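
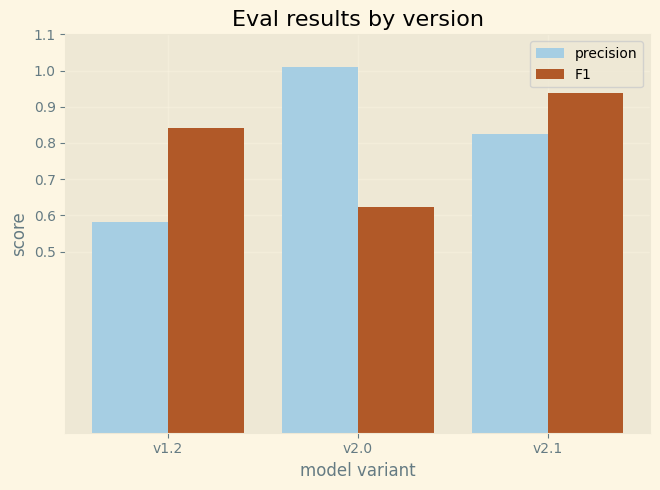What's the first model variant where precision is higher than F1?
v2.0

v1.2: precision ≈ 0.6 vs F1 ≈ 0.8 (not yet); v2.0: precision ≈ 1.0 vs F1 ≈ 0.6 (first crossover).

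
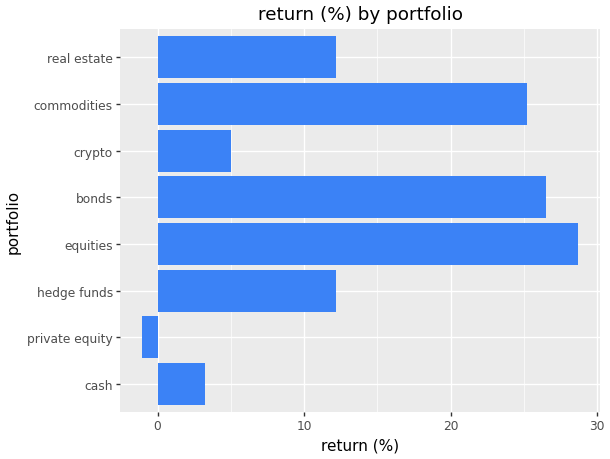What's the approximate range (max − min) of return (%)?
Max equities ≈ 30, min private equity ≈ 0; range ≈ 30.

≈ 30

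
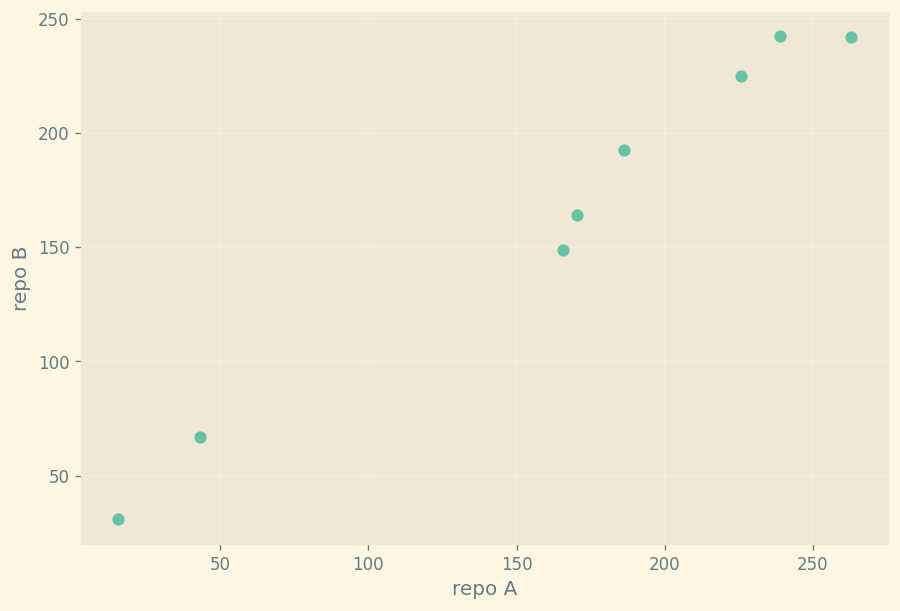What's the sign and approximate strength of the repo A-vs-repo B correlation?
positive, strong

Points are positively correlated; strong (|r| ≈ 1.0).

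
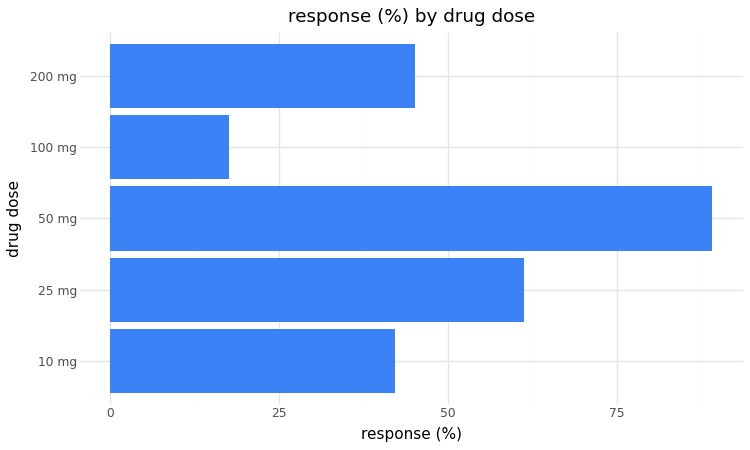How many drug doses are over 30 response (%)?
4

Above 30: 10 mg, 25 mg, 50 mg, 200 mg.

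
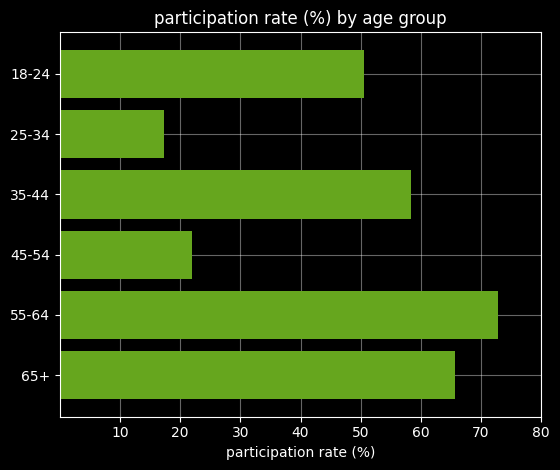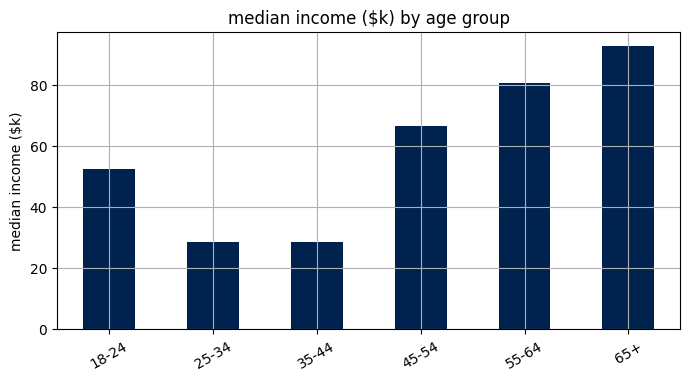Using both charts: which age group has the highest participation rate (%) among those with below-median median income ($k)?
35-44

Chart 2 median median income ($k) ≈ 60; below-median age groups: 18-24, 25-34, 35-44. Among those, 35-44 has the highest participation rate (%) (≈ 60).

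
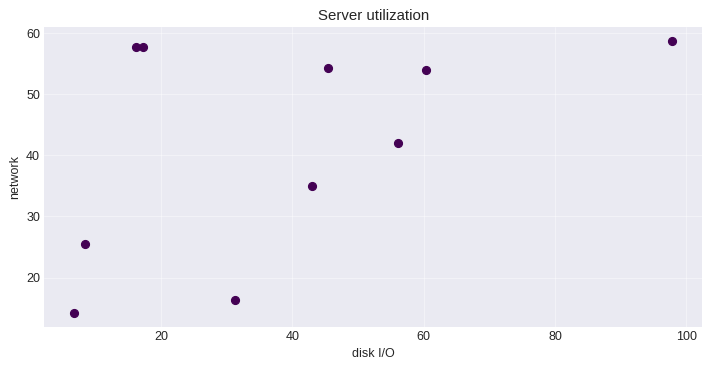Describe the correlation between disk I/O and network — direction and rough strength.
Points are positively correlated; moderate (|r| ≈ 0.5).

positive, moderate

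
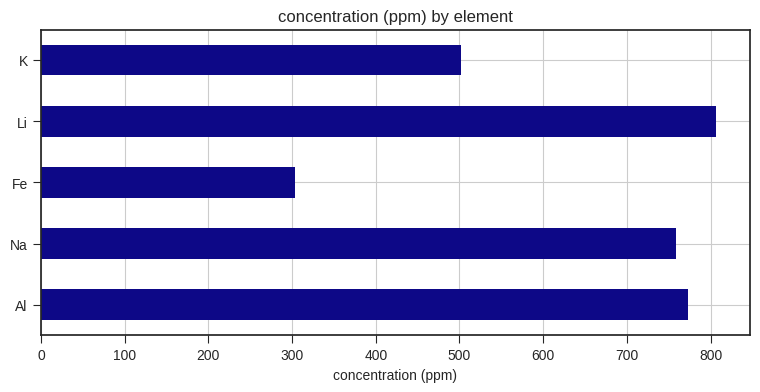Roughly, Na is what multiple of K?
≈ 1.6×

Na ≈ 800, K ≈ 500; 800/500 ≈ 1.6.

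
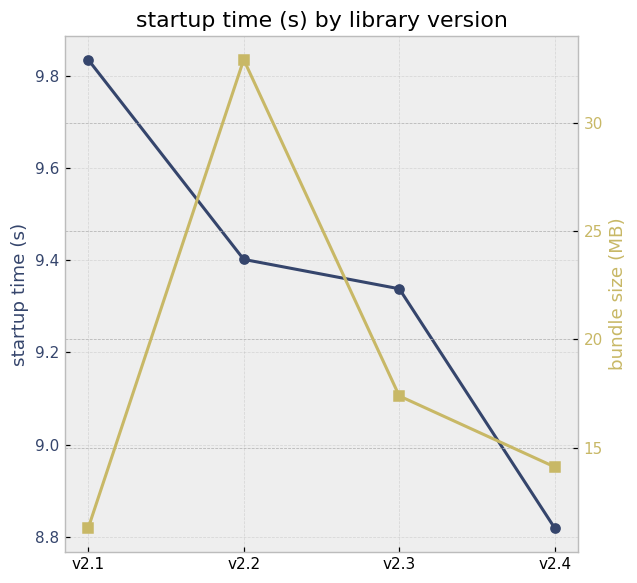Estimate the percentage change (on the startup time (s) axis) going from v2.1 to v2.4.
v2.1 ≈ 9.8, v2.4 ≈ 8.8; (8.8 − 9.8) / 9.8 ≈ -10.2%.

≈ -10.2%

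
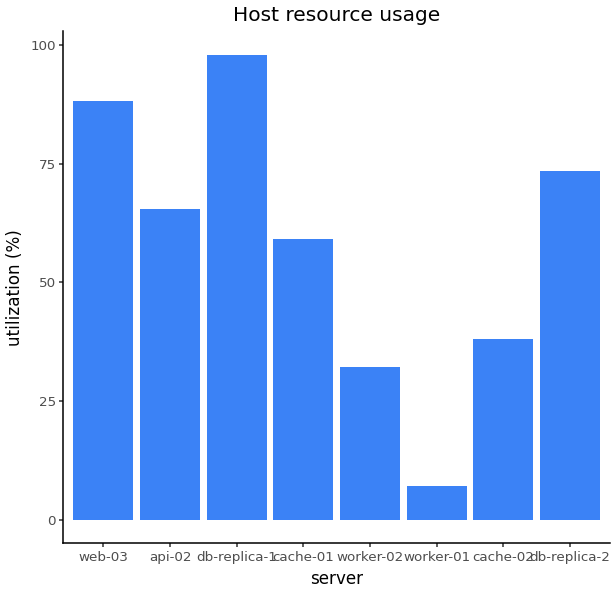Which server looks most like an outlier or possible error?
worker-01 ≈ 10; the rest sit between ≈ 30 and ≈ 100.

worker-01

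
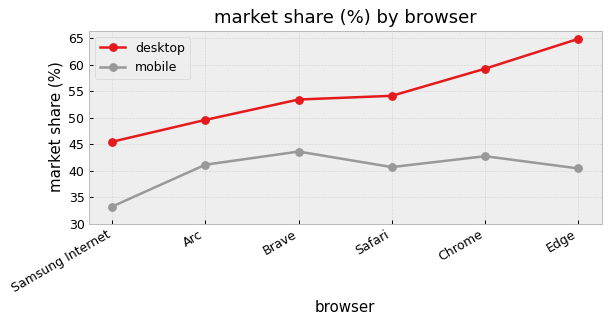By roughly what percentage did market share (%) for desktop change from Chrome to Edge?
Chrome ≈ 60, Edge ≈ 65; (65 − 60) / 60 ≈ +8.3%.

≈ +8.3%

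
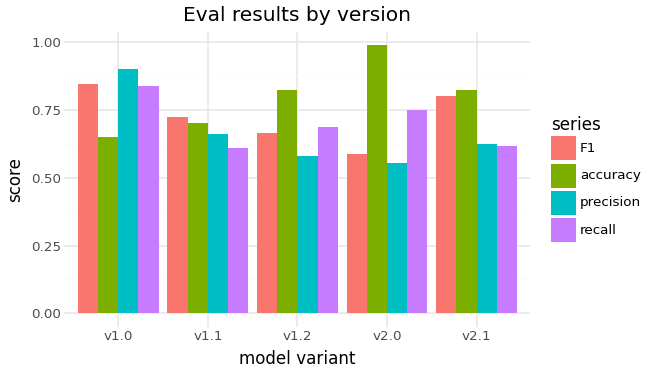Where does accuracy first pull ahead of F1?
v1.2

v1.1: accuracy ≈ 0.7 vs F1 ≈ 0.7 (not yet); v1.2: accuracy ≈ 0.8 vs F1 ≈ 0.7 (first crossover).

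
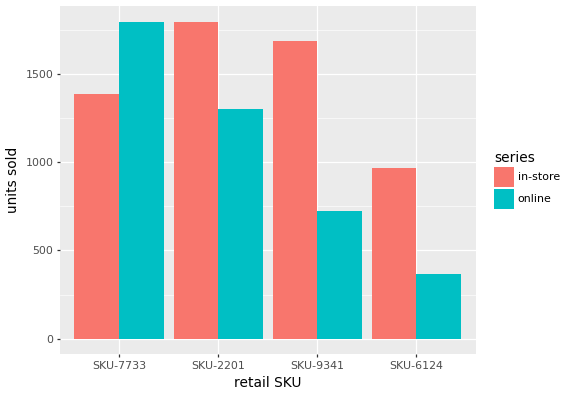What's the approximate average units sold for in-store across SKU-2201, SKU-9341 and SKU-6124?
(1800 + 1600 + 1000) / 3 ≈ 1467.

≈ 1467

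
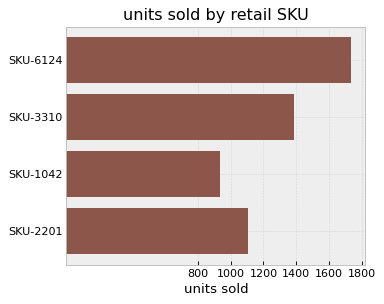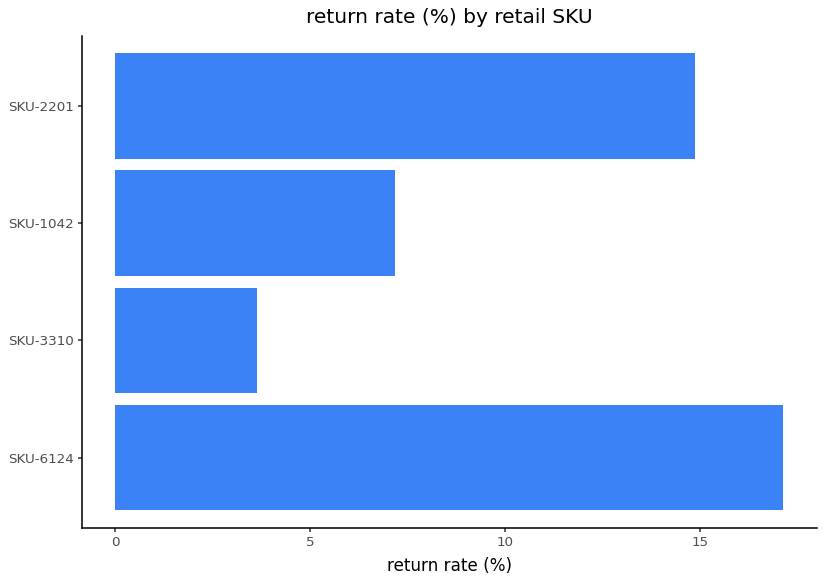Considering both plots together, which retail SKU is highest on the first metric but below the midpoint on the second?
SKU-3310

Chart 2 median return rate (%) ≈ 12; below-median retail SKUs: SKU-3310, SKU-1042. Among those, SKU-3310 has the highest units sold (≈ 1400).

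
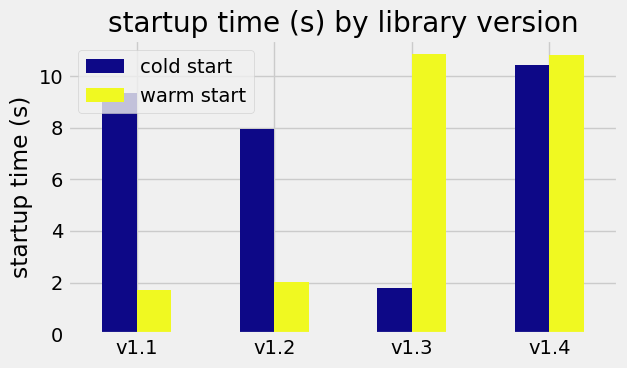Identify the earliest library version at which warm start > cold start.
v1.3

v1.2: warm start ≈ 2 vs cold start ≈ 8 (not yet); v1.3: warm start ≈ 11 vs cold start ≈ 2 (first crossover).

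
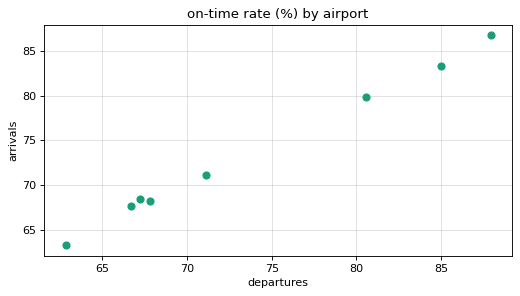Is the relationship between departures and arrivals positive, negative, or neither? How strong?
Points are positively correlated; strong (|r| ≈ 1.0).

positive, strong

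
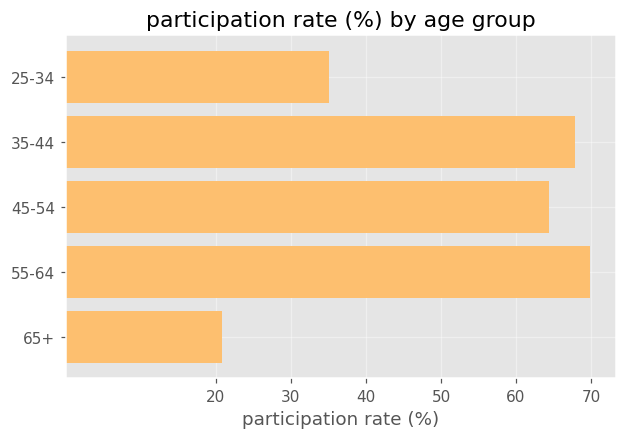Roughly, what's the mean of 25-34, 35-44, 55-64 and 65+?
(40 + 70 + 70 + 20) / 4 ≈ 50.

≈ 50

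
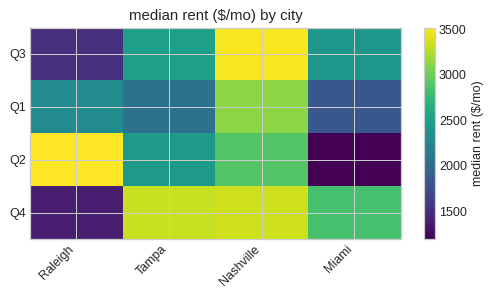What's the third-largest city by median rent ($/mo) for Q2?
Top 4 for Q2: Raleigh ≈ 3600, Nashville ≈ 2800, Tampa ≈ 2400, Miami ≈ 1200.

Tampa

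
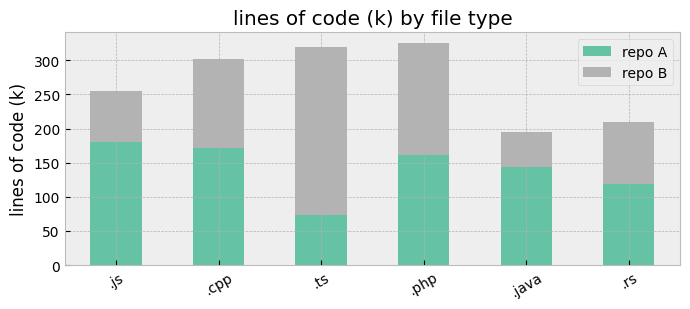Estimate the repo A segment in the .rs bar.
repo A top ≈ 100, bottom ≈ 0; segment ≈ 100.

≈ 100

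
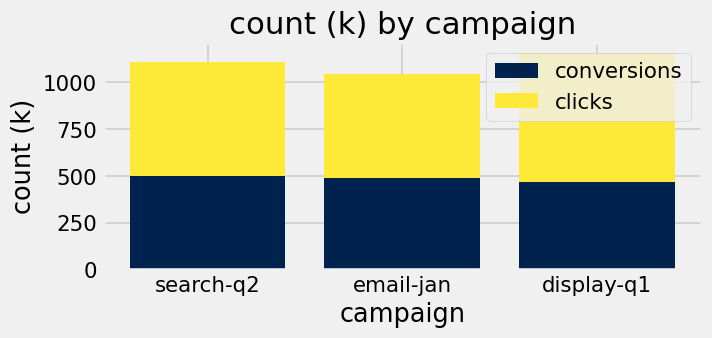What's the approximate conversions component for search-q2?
≈ 500

conversions top ≈ 500, bottom ≈ 0; segment ≈ 500.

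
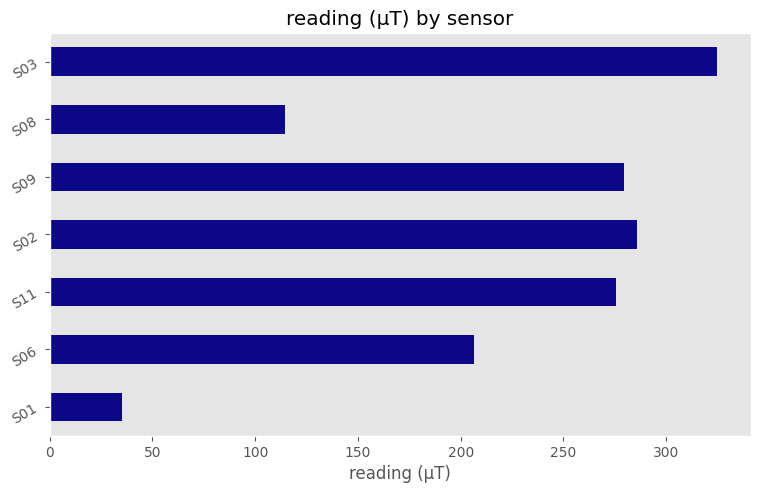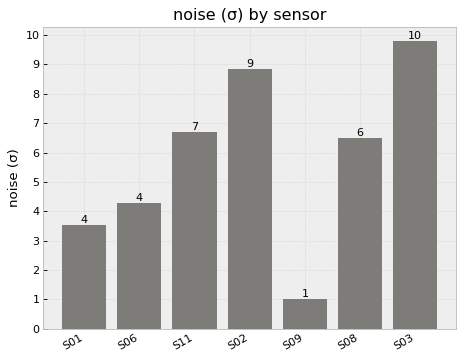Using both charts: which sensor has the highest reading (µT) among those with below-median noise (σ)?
Chart 2 median noise (σ) ≈ 6; below-median sensors: S01, S06, S09. Among those, S09 has the highest reading (µT) (≈ 300).

S09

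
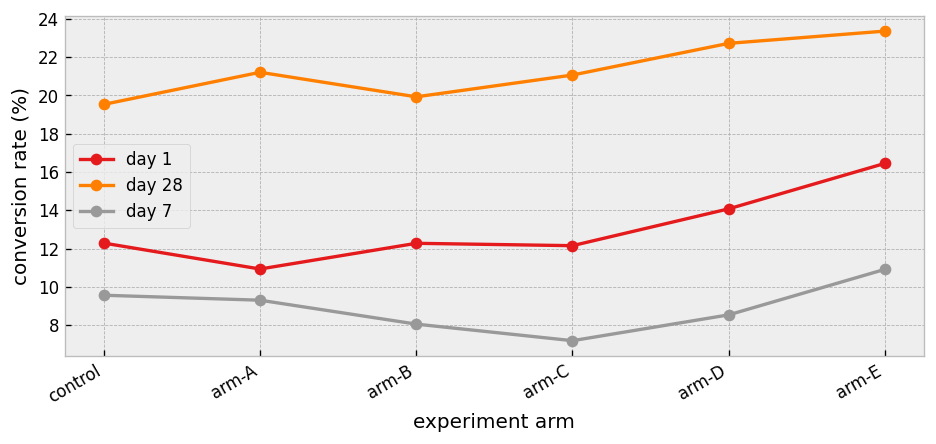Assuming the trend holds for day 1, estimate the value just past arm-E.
Last three: 12, 14, 16 → slope ≈ 2/step → next ≈ 18.

≈ 18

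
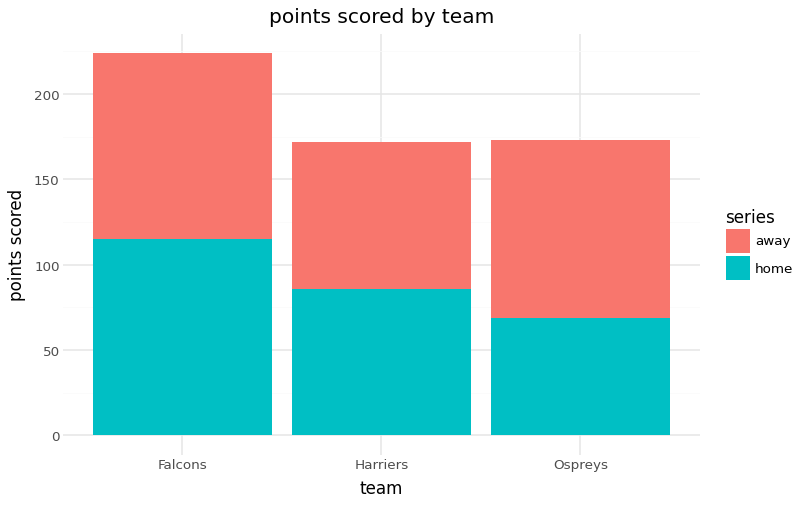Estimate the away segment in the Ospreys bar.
away top ≈ 180, bottom ≈ 60; segment ≈ 120.

≈ 120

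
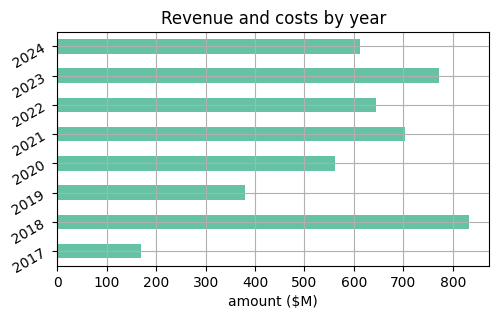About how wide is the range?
Max 2018 ≈ 800, min 2017 ≈ 200; range ≈ 600.

≈ 600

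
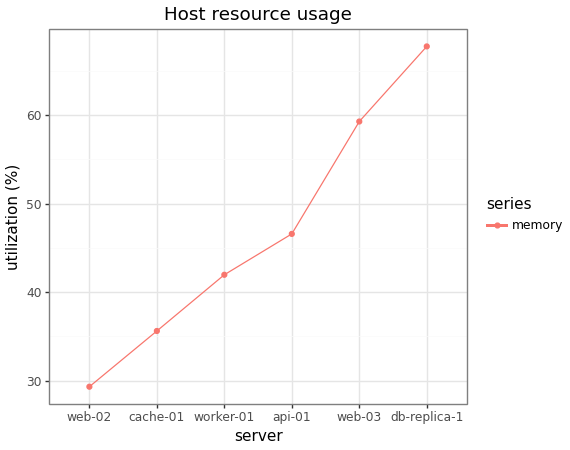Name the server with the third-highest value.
Top 4: db-replica-1 ≈ 70, web-03 ≈ 60, api-01 ≈ 45, worker-01 ≈ 40.

api-01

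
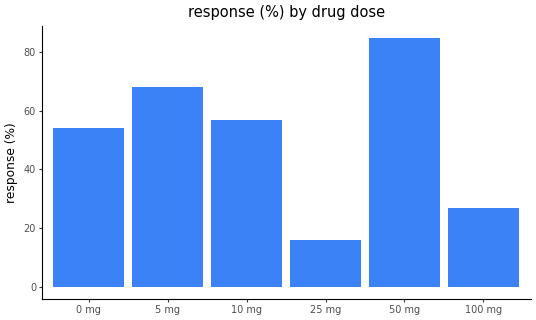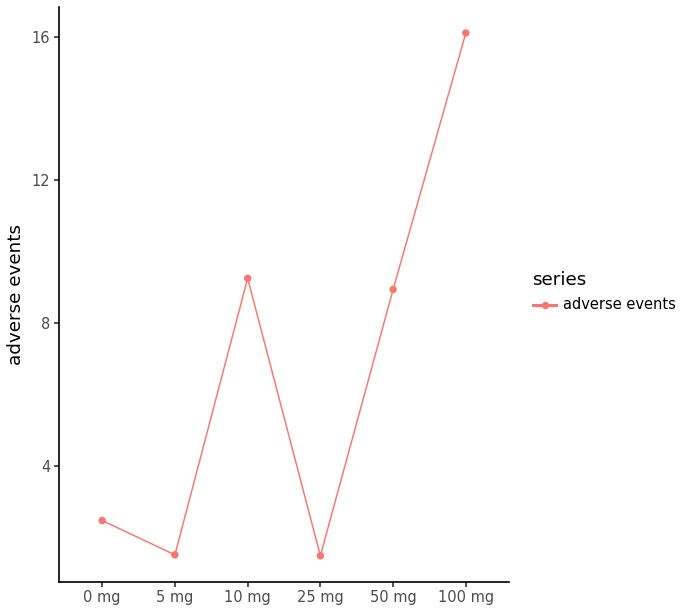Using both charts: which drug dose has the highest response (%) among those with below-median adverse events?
5 mg

Chart 2 median adverse events ≈ 6; below-median drug doses: 0 mg, 5 mg, 25 mg. Among those, 5 mg has the highest response (%) (≈ 70).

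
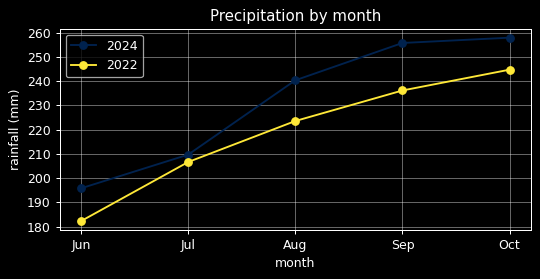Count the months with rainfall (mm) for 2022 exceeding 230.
2

Above 230: Sep, Oct.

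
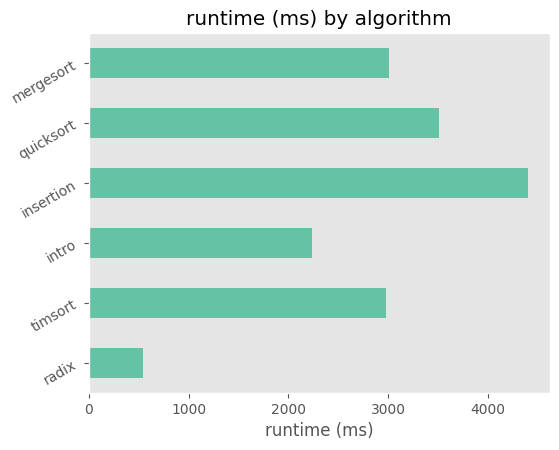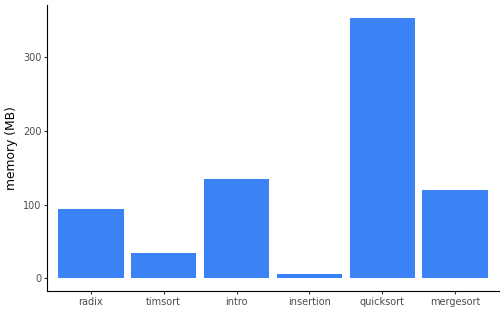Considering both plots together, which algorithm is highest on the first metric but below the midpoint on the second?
insertion

Chart 2 median memory (MB) ≈ 100; below-median algorithms: radix, timsort, insertion. Among those, insertion has the highest runtime (ms) (≈ 4500).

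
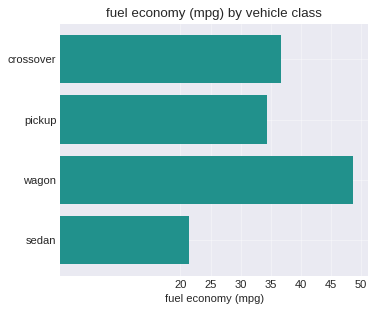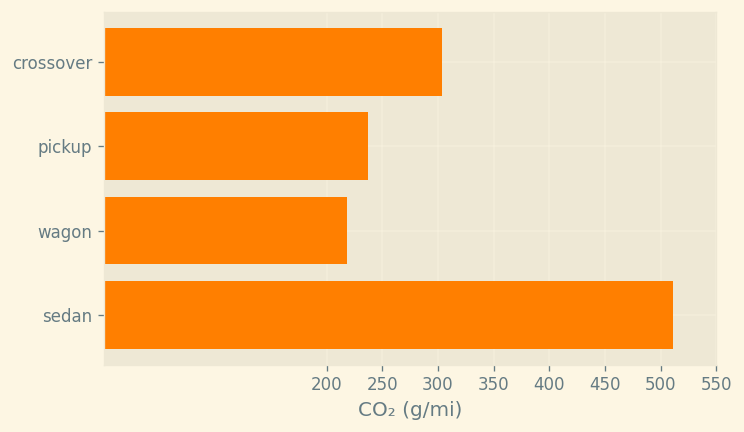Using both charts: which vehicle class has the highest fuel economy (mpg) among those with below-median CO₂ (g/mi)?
Chart 2 median CO₂ (g/mi) ≈ 250; below-median vehicle classes: pickup, wagon. Among those, wagon has the highest fuel economy (mpg) (≈ 50).

wagon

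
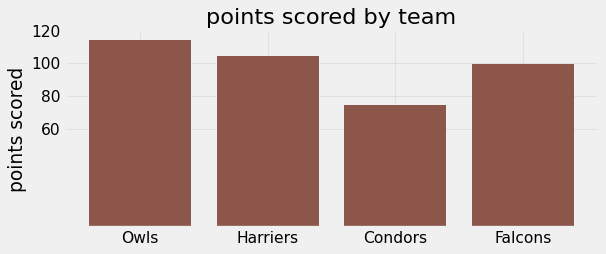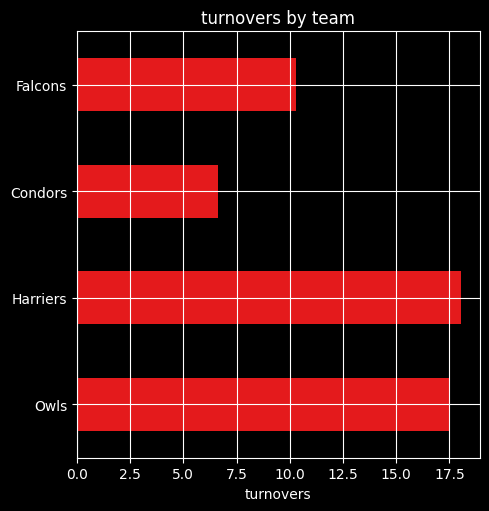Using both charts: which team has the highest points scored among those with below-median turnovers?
Chart 2 median turnovers ≈ 14; below-median teams: Condors, Falcons. Among those, Falcons has the highest points scored (≈ 100).

Falcons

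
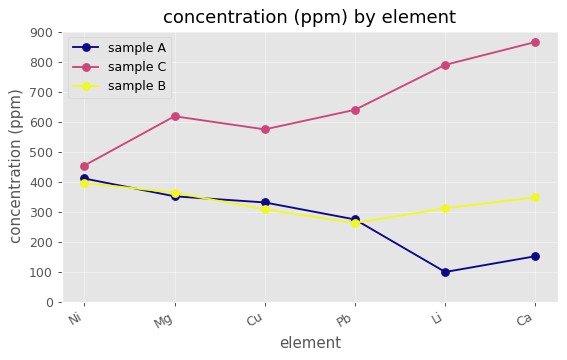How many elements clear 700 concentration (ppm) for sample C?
2

Above 700: Li, Ca.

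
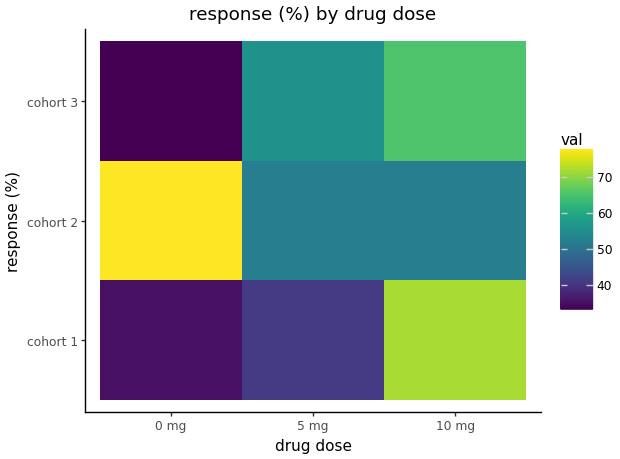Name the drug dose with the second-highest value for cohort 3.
5 mg

Top 3 for cohort 3: 10 mg ≈ 65, 5 mg ≈ 55, 0 mg ≈ 35.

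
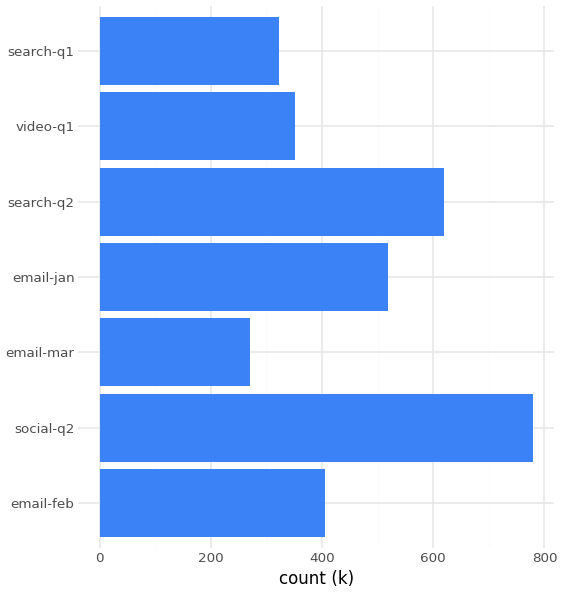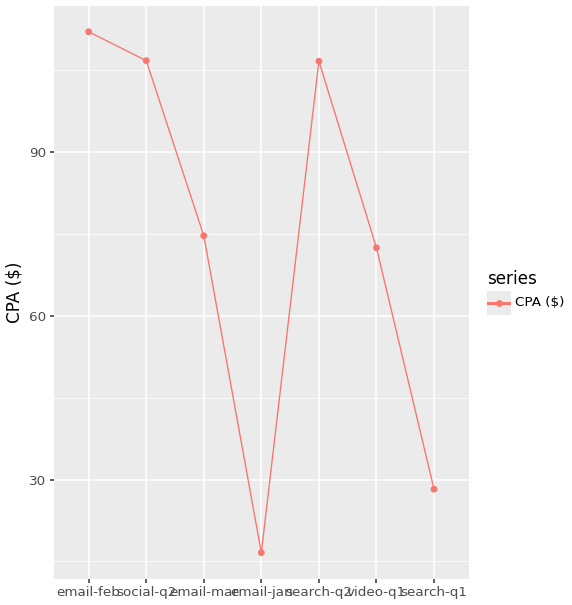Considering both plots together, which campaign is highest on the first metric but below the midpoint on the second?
email-jan

Chart 2 median CPA ($) ≈ 80; below-median campaigns: email-jan, video-q1, search-q1. Among those, email-jan has the highest count (k) (≈ 500).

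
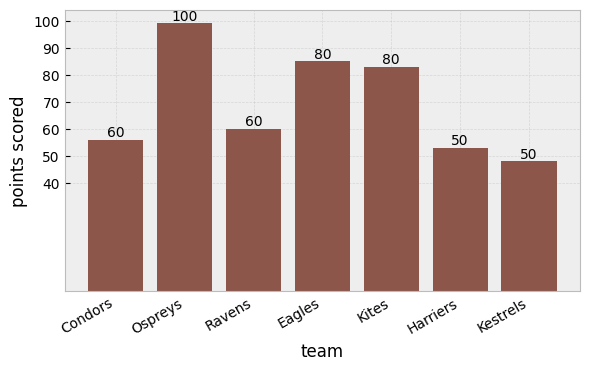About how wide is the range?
Max Ospreys ≈ 100, min Kestrels ≈ 50; range ≈ 50.

≈ 50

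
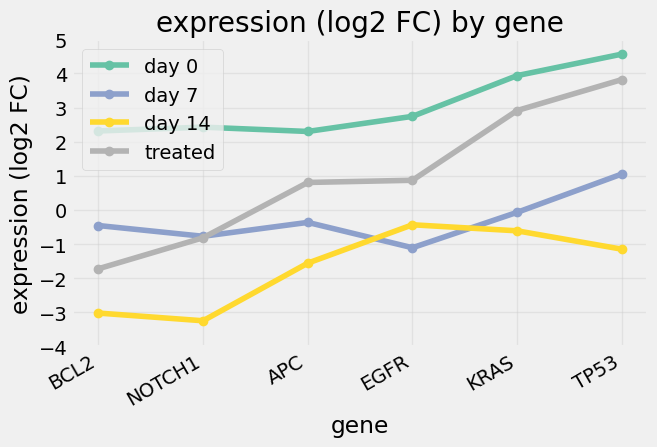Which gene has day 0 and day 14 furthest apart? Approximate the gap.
TP53: day 0 ≈ 5, day 14 ≈ -1 → gap ≈ 6. Next-largest (NOTCH1) is only ≈ 5.

TP53, ≈ 6 log2 FC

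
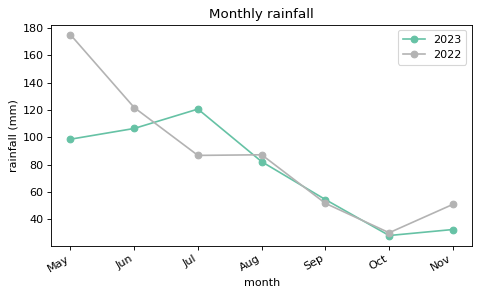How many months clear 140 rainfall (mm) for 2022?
Above 140: May.

1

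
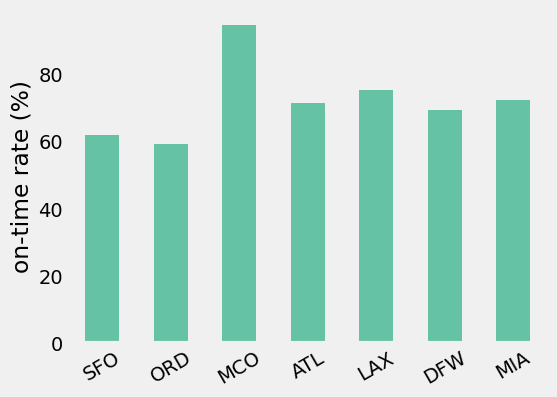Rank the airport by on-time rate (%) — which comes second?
LAX

Top 3: MCO ≈ 90, LAX ≈ 80, MIA ≈ 70.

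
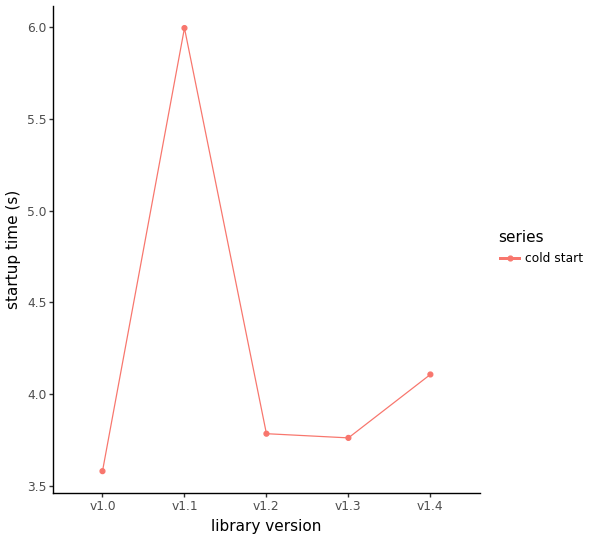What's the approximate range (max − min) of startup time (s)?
Max v1.1 ≈ 6.0, min v1.0 ≈ 3.5; range ≈ 2.5.

≈ 2.5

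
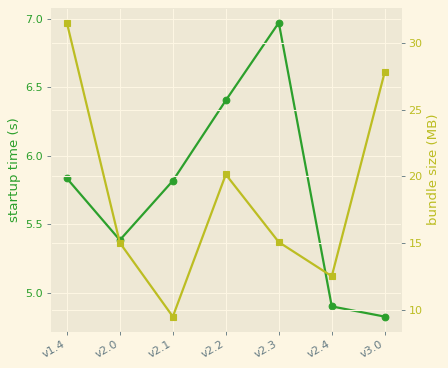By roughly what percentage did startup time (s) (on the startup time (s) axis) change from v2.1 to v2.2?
v2.1 ≈ 5.8, v2.2 ≈ 6.4; (6.4 − 5.8) / 5.8 ≈ +10.3%.

≈ +10.3%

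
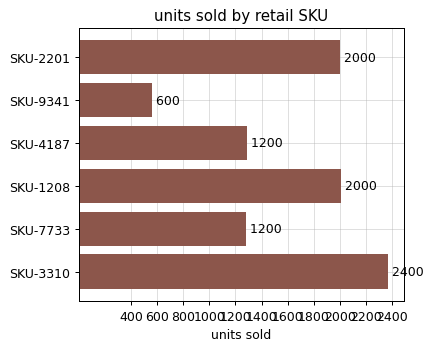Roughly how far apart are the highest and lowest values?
≈ 1800

Max SKU-3310 ≈ 2400, min SKU-9341 ≈ 600; range ≈ 1800.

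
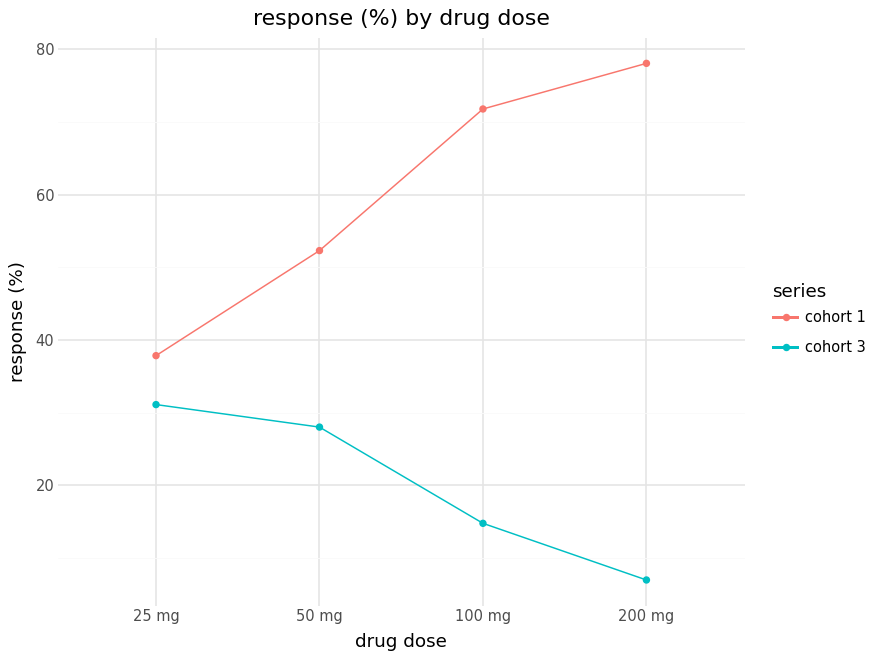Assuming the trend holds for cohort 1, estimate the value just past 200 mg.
Last three: 50, 70, 80 → slope ≈ 15/step → next ≈ 95.

≈ 95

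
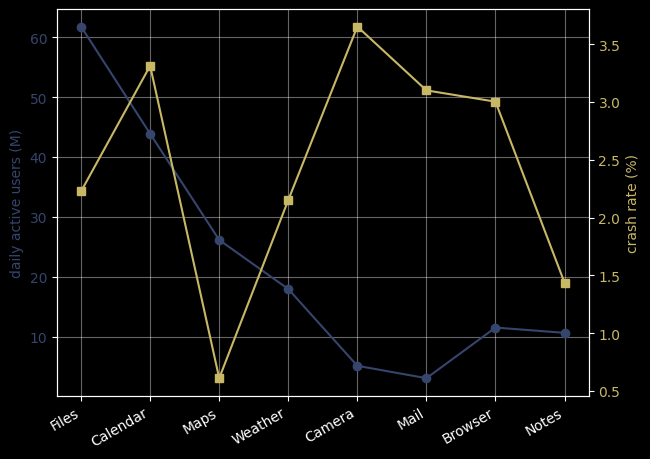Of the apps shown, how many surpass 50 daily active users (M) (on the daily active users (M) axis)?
Above 50: Files.

1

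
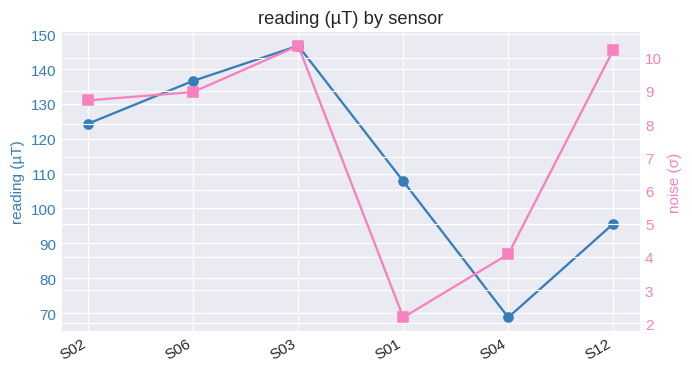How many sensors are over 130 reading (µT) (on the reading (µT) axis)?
2

Above 130: S06, S03.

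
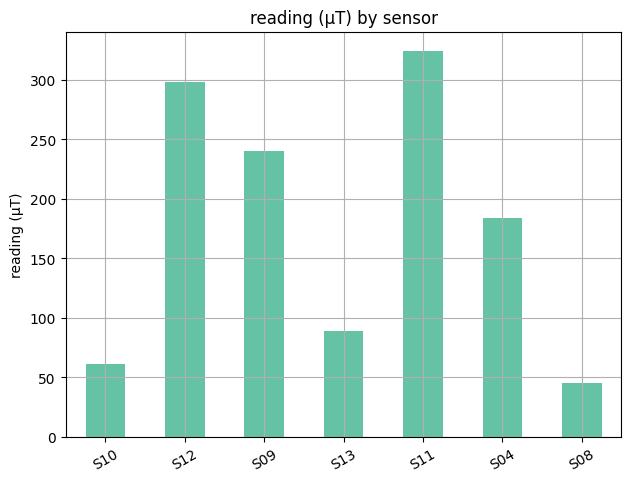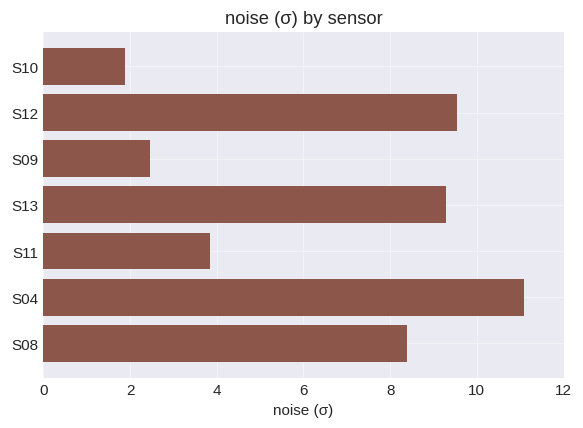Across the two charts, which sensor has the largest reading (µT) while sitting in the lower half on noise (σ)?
S11

Chart 2 median noise (σ) ≈ 8; below-median sensors: S10, S09, S11. Among those, S11 has the highest reading (µT) (≈ 300).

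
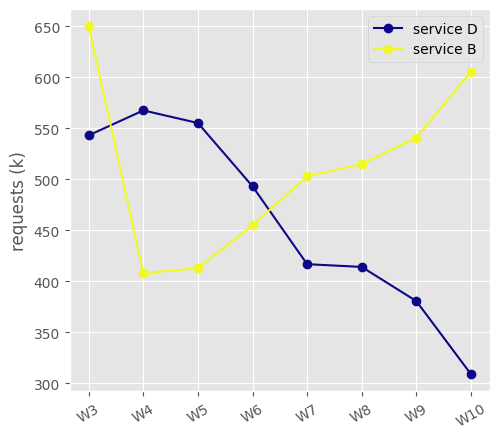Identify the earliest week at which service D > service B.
W3: service D ≈ 550 vs service B ≈ 650 (not yet); W4: service D ≈ 550 vs service B ≈ 400 (first crossover).

W4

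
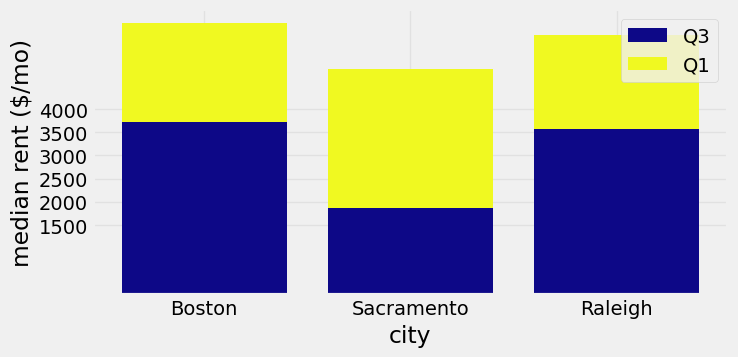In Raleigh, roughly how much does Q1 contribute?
Q1 top ≈ 5500, bottom ≈ 3500; segment ≈ 2000.

≈ 2000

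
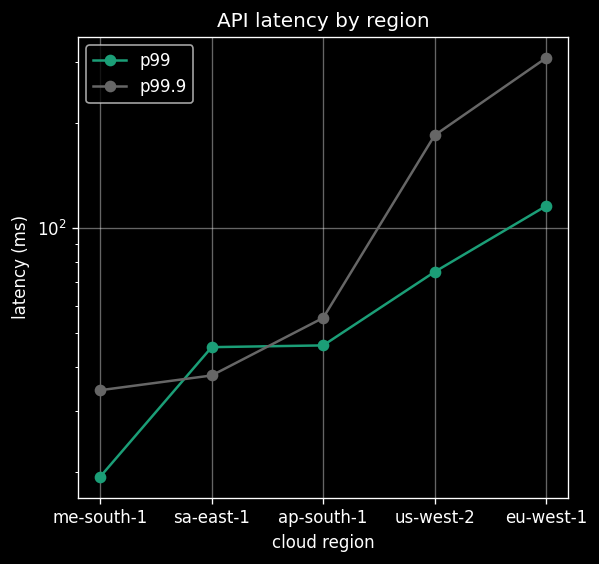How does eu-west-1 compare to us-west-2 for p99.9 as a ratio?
≈ 1.71×

eu-west-1 ≈ 300, us-west-2 ≈ 175; 300/175 ≈ 1.71.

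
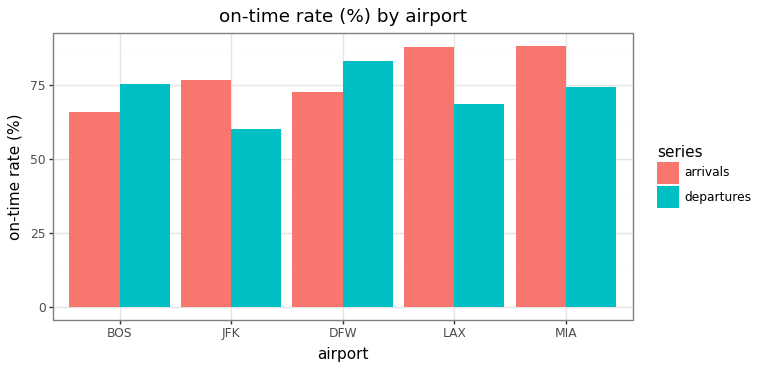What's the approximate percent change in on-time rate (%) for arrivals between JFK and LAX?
≈ +12.5%

JFK ≈ 80, LAX ≈ 90; (90 − 80) / 80 ≈ +12.5%.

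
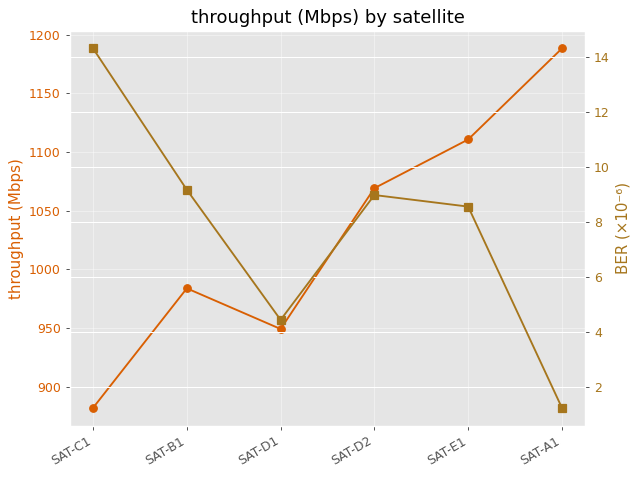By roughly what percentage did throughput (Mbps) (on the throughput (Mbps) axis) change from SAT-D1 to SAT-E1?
≈ +15.8%

SAT-D1 ≈ 950, SAT-E1 ≈ 1100; (1100 − 950) / 950 ≈ +15.8%.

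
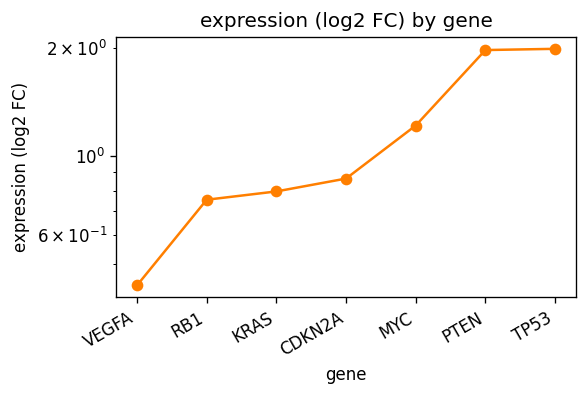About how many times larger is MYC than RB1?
≈ 1.5×

MYC ≈ 1.2, RB1 ≈ 0.8; 1.2/0.8 ≈ 1.5.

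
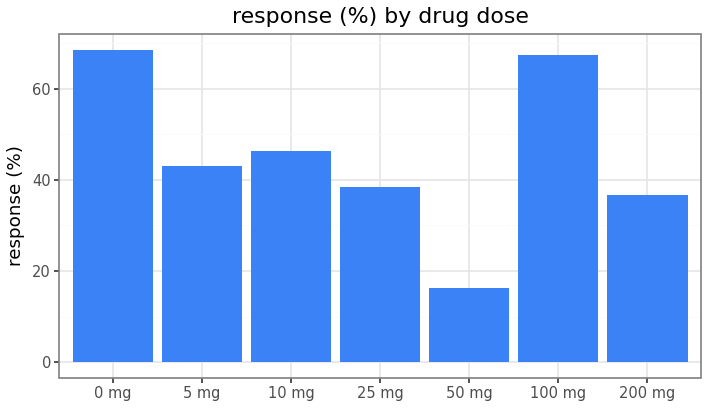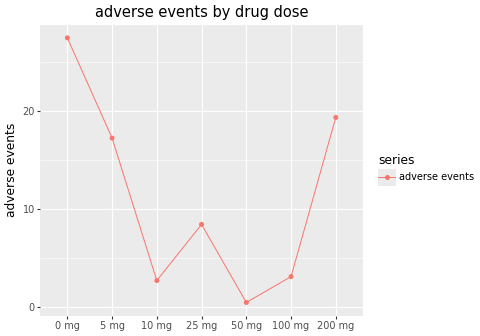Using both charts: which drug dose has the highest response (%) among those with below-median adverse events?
100 mg

Chart 2 median adverse events ≈ 10; below-median drug doses: 10 mg, 50 mg, 100 mg. Among those, 100 mg has the highest response (%) (≈ 70).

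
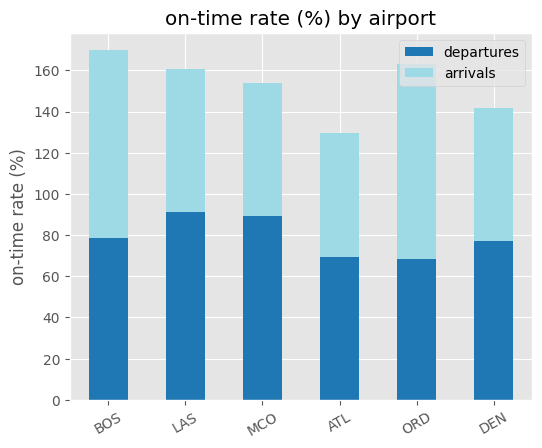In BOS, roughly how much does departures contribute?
≈ 80

departures top ≈ 80, bottom ≈ 0; segment ≈ 80.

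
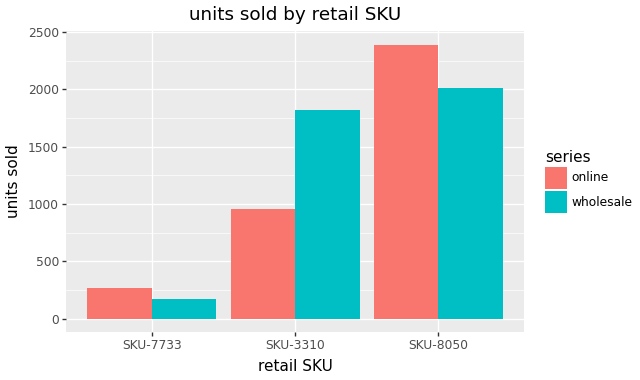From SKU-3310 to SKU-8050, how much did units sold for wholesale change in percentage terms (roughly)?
SKU-3310 ≈ 1800, SKU-8050 ≈ 2000; (2000 − 1800) / 1800 ≈ +11.1%.

≈ +11.1%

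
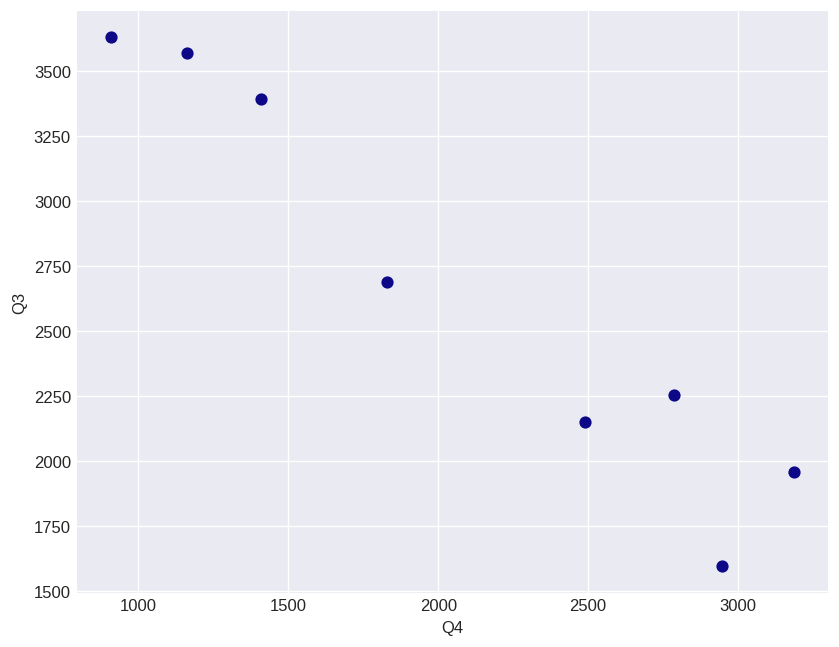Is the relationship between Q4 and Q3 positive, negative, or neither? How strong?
negative, strong

Points are negatively correlated; strong (|r| ≈ 1.0).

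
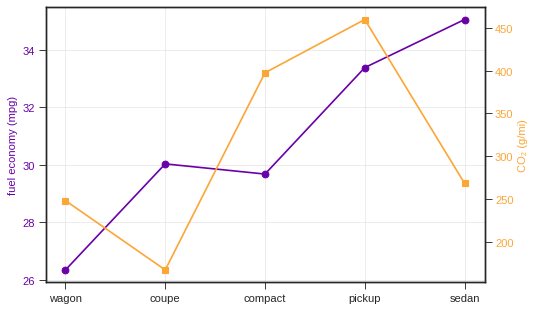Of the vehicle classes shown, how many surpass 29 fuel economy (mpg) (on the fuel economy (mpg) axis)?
4

Above 29: coupe, compact, pickup, sedan.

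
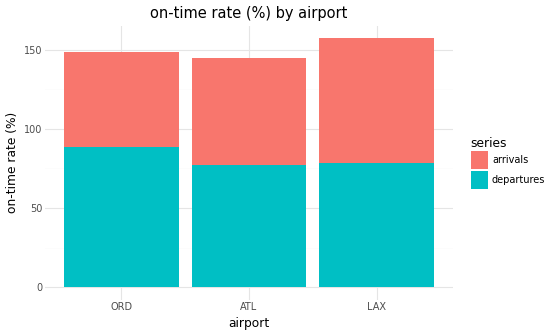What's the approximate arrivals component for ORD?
≈ 60

arrivals top ≈ 140, bottom ≈ 80; segment ≈ 60.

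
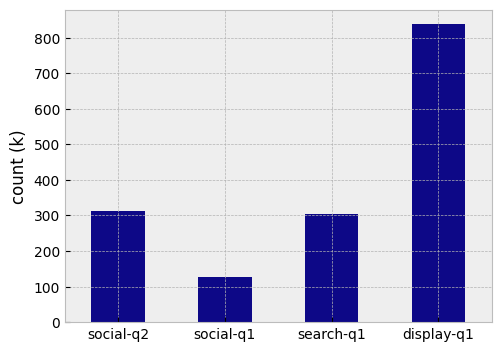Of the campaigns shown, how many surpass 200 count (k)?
Above 200: social-q2, search-q1, display-q1.

3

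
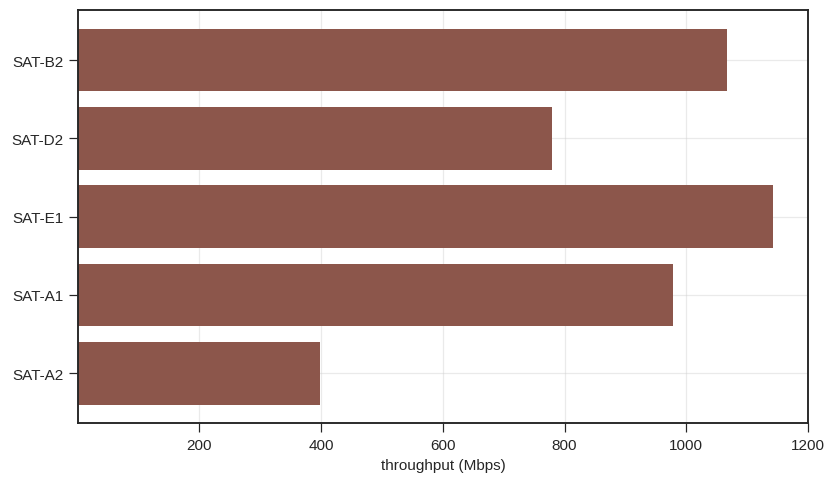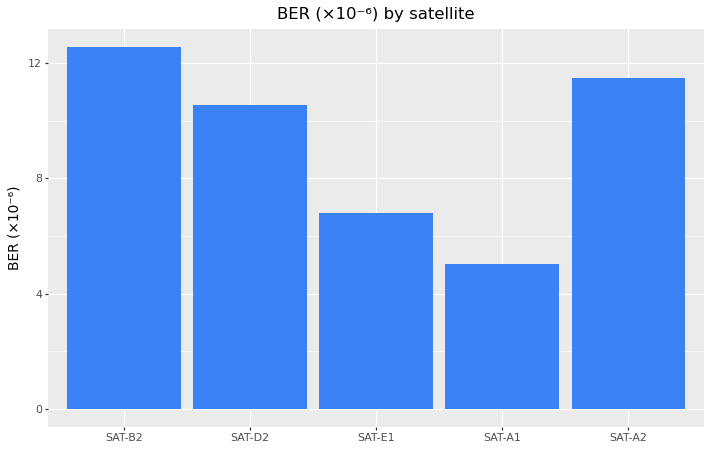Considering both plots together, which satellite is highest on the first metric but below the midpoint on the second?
SAT-E1

Chart 2 median BER (×10⁻⁶) ≈ 10; below-median satellites: SAT-E1, SAT-A1. Among those, SAT-E1 has the highest throughput (Mbps) (≈ 1200).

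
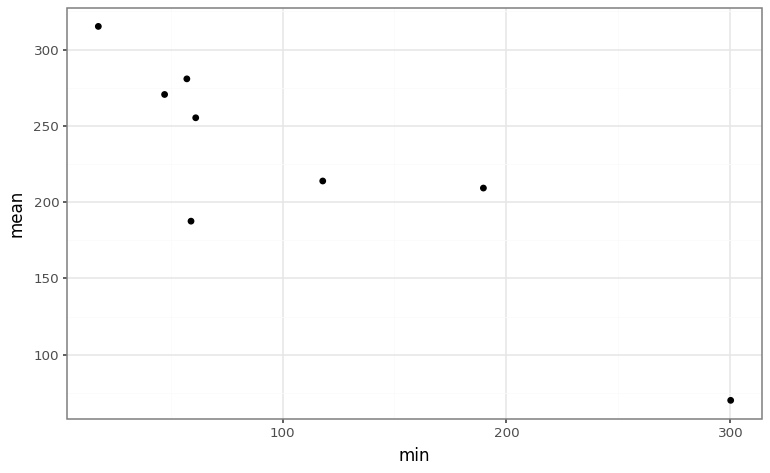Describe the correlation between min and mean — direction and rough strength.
Points are negatively correlated; strong (|r| ≈ 0.9).

negative, strong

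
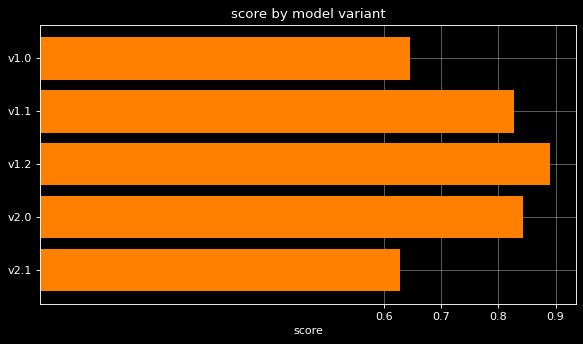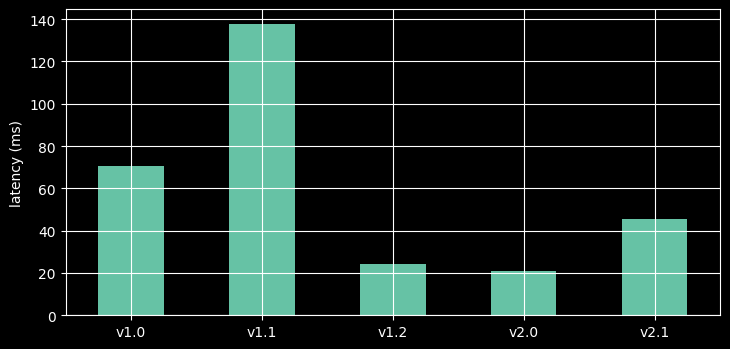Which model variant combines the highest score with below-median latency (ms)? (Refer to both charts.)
Chart 2 median latency (ms) ≈ 40; below-median model variants: v1.2, v2.0. Among those, v1.2 has the highest score (≈ 0.9).

v1.2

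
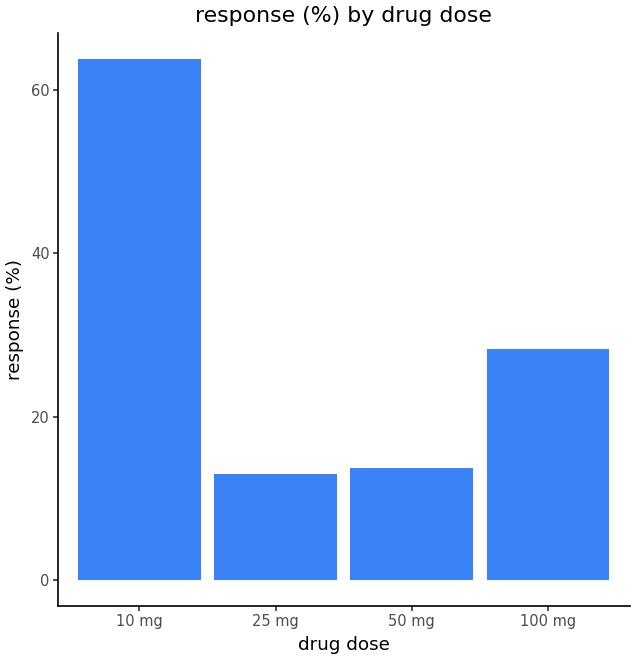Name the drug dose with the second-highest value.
Top 3: 10 mg ≈ 60, 100 mg ≈ 30, 50 mg ≈ 10.

100 mg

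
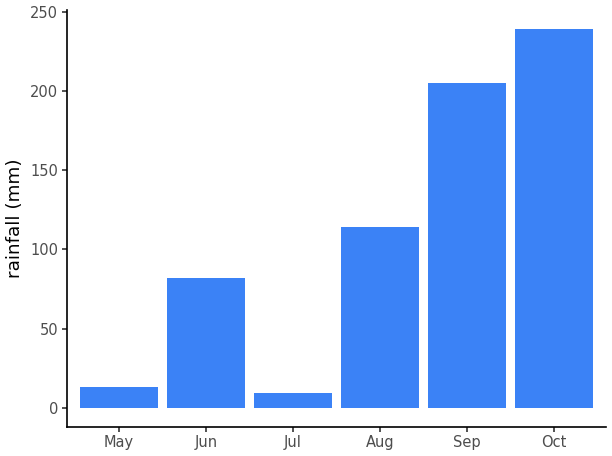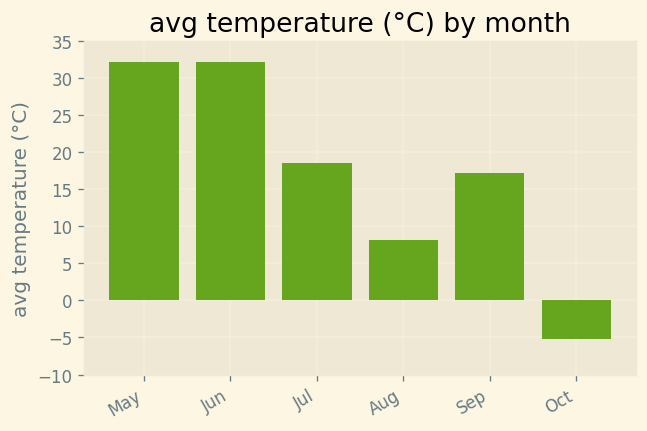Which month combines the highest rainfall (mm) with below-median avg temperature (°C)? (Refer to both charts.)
Chart 2 median avg temperature (°C) ≈ 20; below-median months: Aug, Sep, Oct. Among those, Oct has the highest rainfall (mm) (≈ 250).

Oct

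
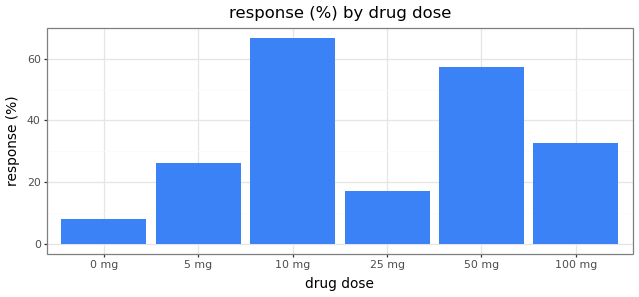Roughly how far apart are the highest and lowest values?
Max 10 mg ≈ 70, min 0 mg ≈ 10; range ≈ 60.

≈ 60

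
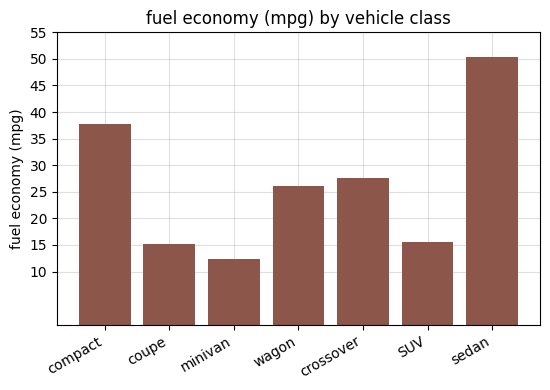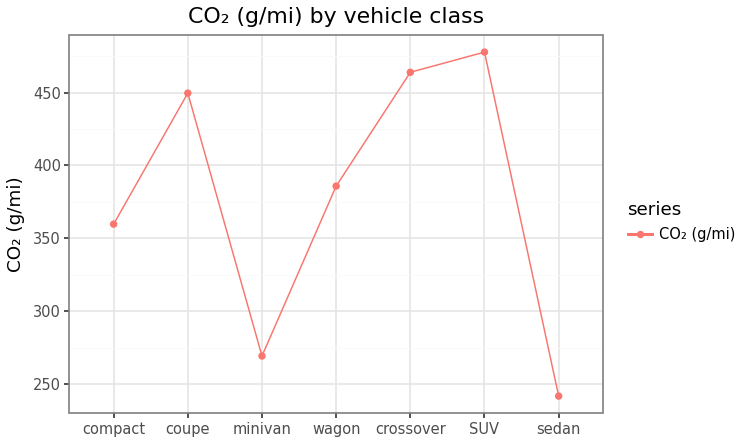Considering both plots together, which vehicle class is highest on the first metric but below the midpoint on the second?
Chart 2 median CO₂ (g/mi) ≈ 400; below-median vehicle classes: compact, minivan, sedan. Among those, sedan has the highest fuel economy (mpg) (≈ 50).

sedan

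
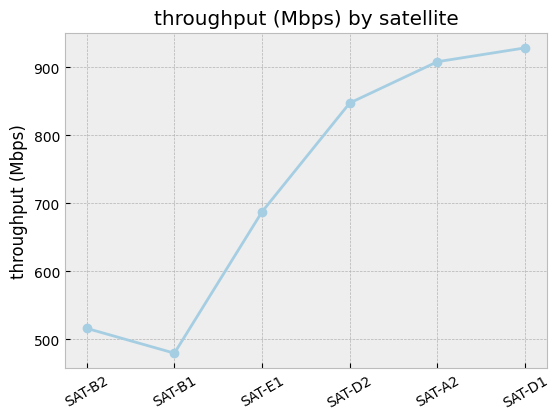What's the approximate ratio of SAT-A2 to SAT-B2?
≈ 1.8×

SAT-A2 ≈ 900, SAT-B2 ≈ 500; 900/500 ≈ 1.8.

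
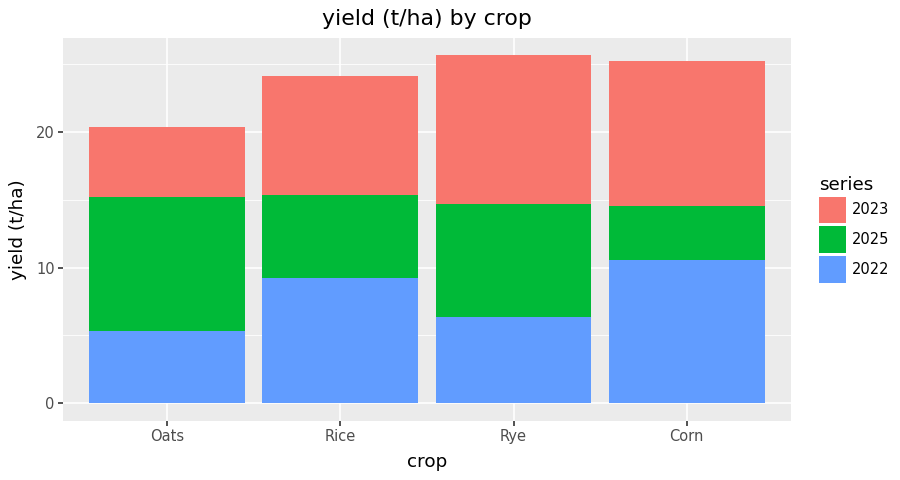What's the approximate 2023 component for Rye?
2023 top ≈ 25, bottom ≈ 15; segment ≈ 10.

≈ 10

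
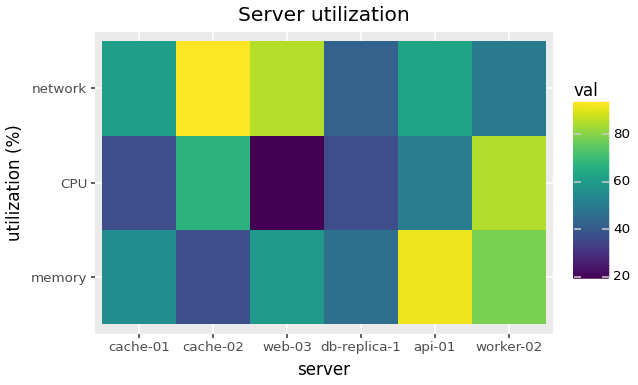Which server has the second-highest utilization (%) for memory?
Top 3 for memory: api-01 ≈ 90, worker-02 ≈ 80, web-03 ≈ 60.

worker-02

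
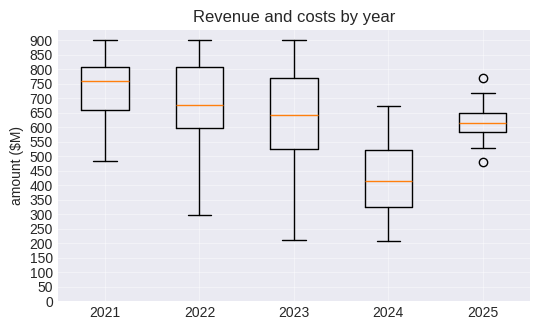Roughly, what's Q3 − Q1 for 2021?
≈ 150

Q3 ≈ 800, Q1 ≈ 650; IQR ≈ 150.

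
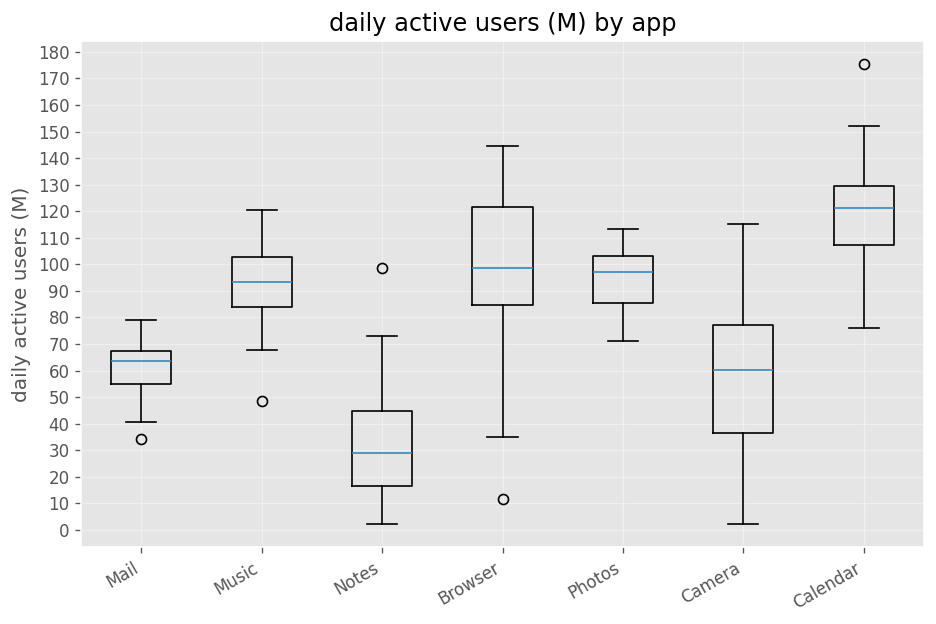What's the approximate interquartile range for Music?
Q3 ≈ 100, Q1 ≈ 80; IQR ≈ 20.

≈ 20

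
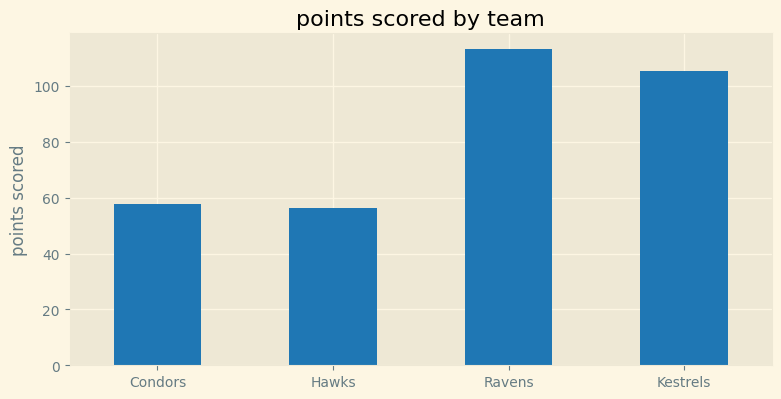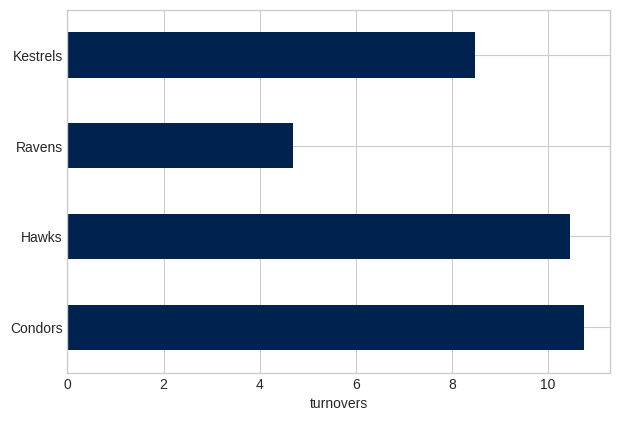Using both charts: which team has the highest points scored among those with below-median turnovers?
Chart 2 median turnovers ≈ 9; below-median teams: Ravens, Kestrels. Among those, Ravens has the highest points scored (≈ 120).

Ravens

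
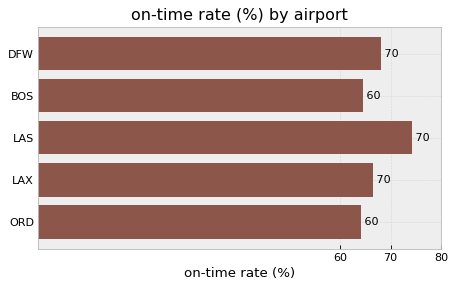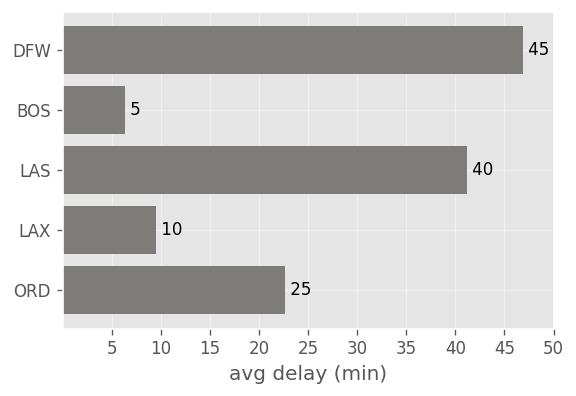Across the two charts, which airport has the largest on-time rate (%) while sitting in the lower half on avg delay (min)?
Chart 2 median avg delay (min) ≈ 25; below-median airports: BOS, LAX. Among those, LAX has the highest on-time rate (%) (≈ 70).

LAX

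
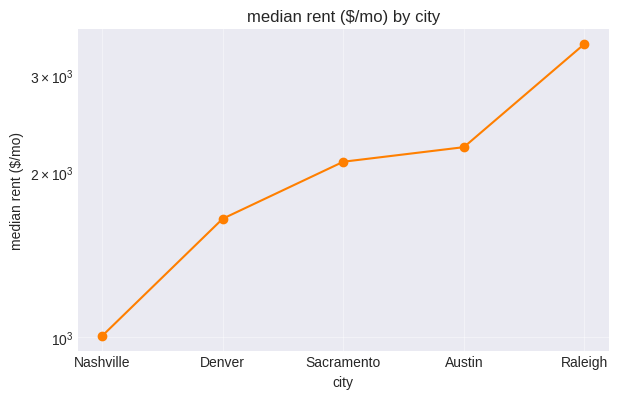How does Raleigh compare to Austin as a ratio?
Raleigh ≈ 3500, Austin ≈ 2000; 3500/2000 ≈ 1.75.

≈ 1.75×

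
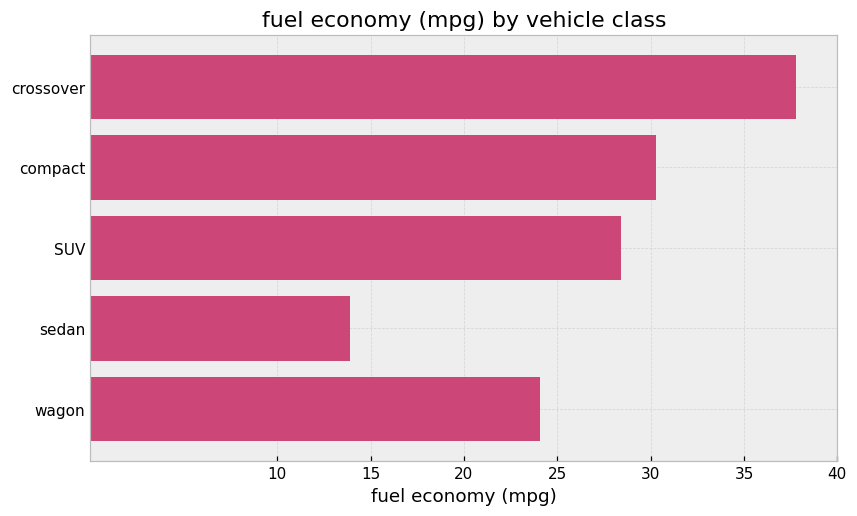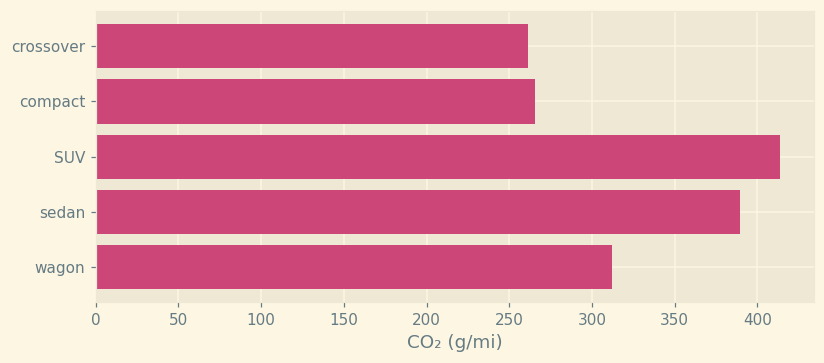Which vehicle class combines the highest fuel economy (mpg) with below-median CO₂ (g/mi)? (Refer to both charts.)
Chart 2 median CO₂ (g/mi) ≈ 300; below-median vehicle classes: crossover, compact. Among those, crossover has the highest fuel economy (mpg) (≈ 40).

crossover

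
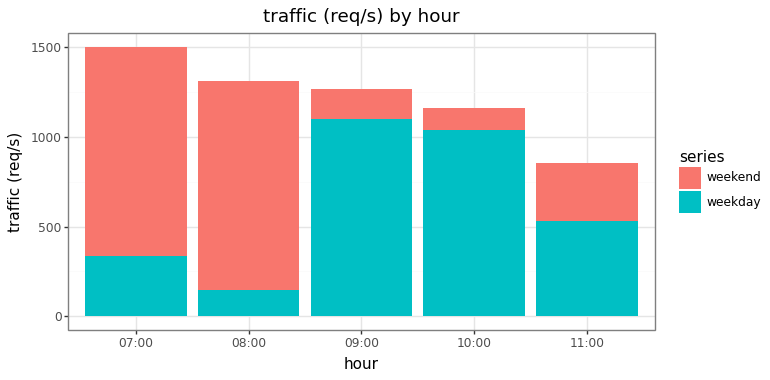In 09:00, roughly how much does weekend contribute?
weekend top ≈ 1200, bottom ≈ 1000; segment ≈ 200.

≈ 200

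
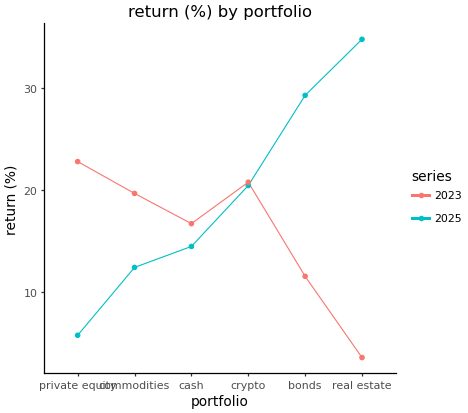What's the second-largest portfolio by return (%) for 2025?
Top 3 for 2025: real estate ≈ 35, bonds ≈ 30, crypto ≈ 20.

bonds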